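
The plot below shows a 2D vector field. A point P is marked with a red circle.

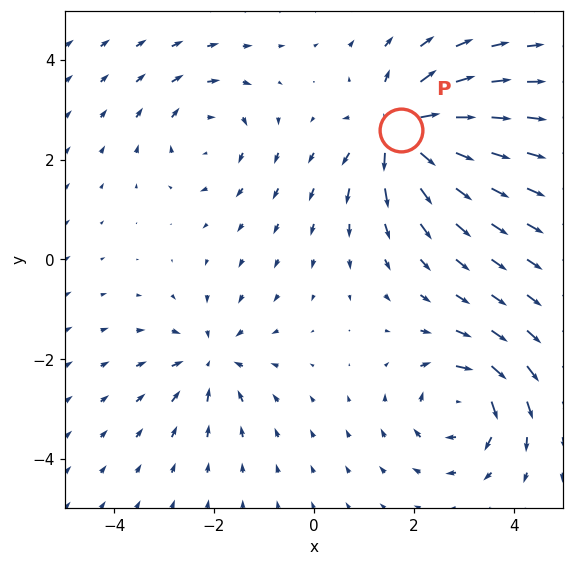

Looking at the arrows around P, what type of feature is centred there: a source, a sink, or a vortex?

source

At P (1.7, 2.6) the arrows spread outward. Divergence about +6, curl ≈0 — positive divergence with near-zero curl is a source.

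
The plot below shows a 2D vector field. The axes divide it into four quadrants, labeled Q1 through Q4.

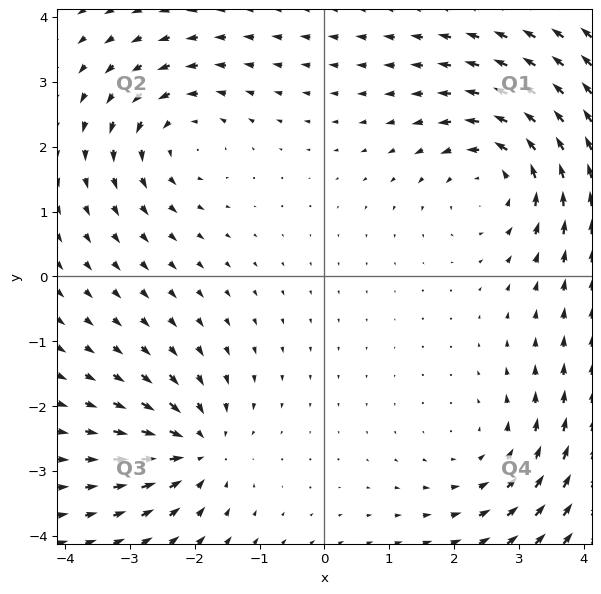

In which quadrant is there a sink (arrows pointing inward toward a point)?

Q3

The sink sits at approximately (-2.0, -2.6), which lies in quadrant Q3. The divergence there is about -5, negative as expected for a sink.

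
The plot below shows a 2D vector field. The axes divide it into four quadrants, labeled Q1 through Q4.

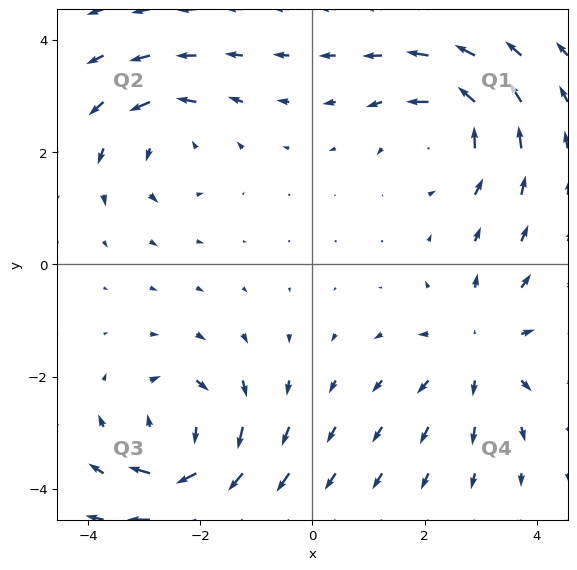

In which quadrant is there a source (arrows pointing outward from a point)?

Q4

The source sits at approximately (3.0, -1.5), which lies in quadrant Q4. The divergence there is about +4, positive as expected for a source.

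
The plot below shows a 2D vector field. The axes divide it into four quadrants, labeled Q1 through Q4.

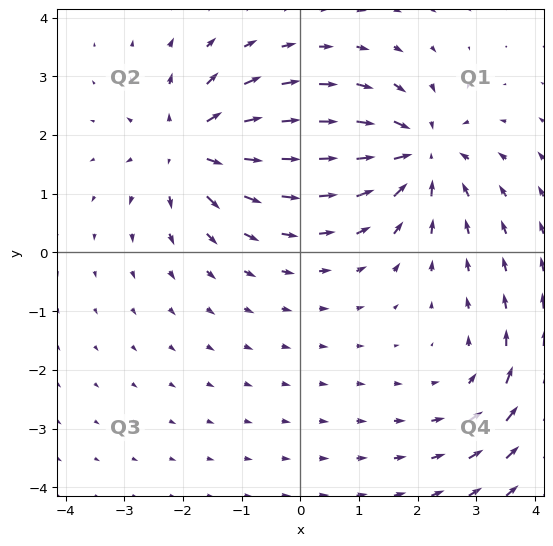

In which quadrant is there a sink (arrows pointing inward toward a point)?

Q1

The sink sits at approximately (2.0, 1.7), which lies in quadrant Q1. The divergence there is about -6, negative as expected for a sink.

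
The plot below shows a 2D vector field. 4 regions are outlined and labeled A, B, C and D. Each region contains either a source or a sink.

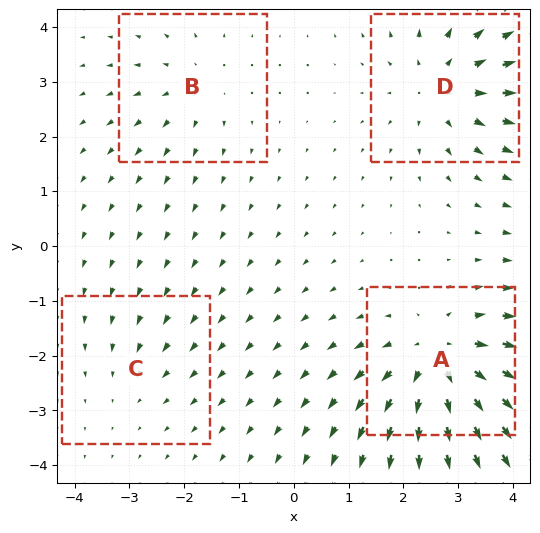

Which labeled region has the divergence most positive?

A

Divergence at each region's feature centre — A: about +7, B: about +3, C: about -2, D: about +5. Region A is most positive.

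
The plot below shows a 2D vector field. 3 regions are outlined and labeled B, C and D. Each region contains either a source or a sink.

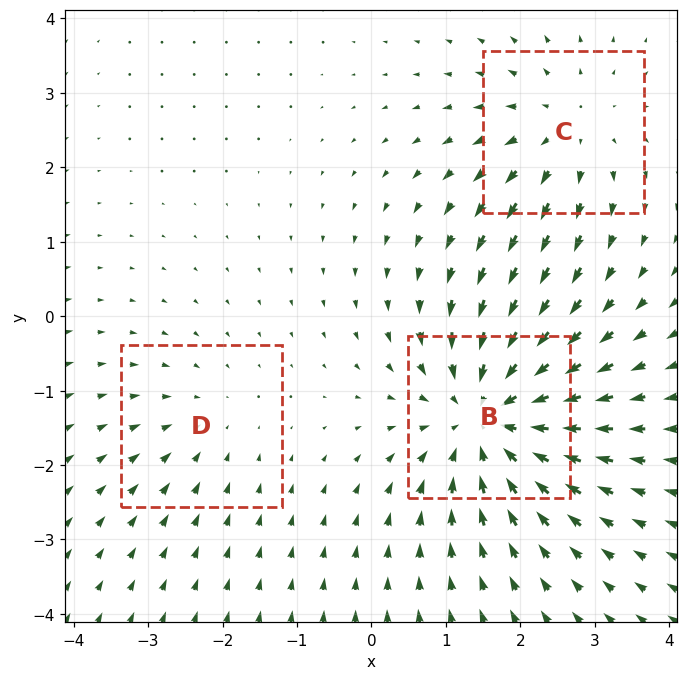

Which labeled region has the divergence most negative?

B

Divergence at each region's feature centre — B: about -5, C: about +3, D: about -2. Region B is most negative.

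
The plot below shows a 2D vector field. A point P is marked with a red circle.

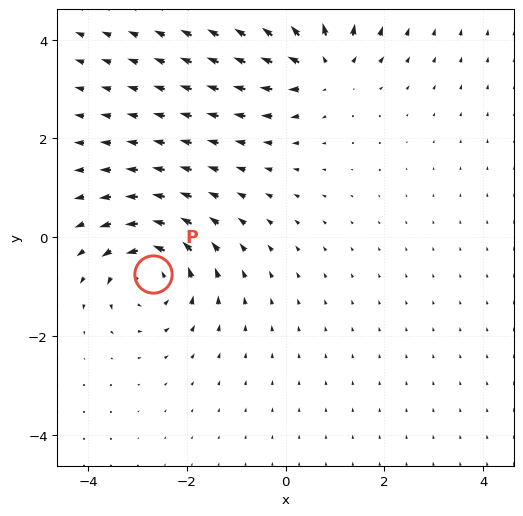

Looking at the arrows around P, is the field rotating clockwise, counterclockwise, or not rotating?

Near P at (-2.7, -0.8) the arrows circulate counterclockwise. The curl (z-component) there is about +5; positive curl means counterclockwise rotation.

counterclockwise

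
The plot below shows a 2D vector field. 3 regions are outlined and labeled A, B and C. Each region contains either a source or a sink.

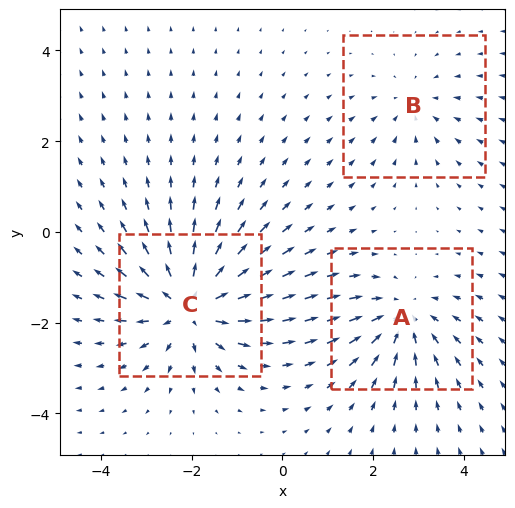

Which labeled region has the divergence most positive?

C

Divergence at each region's feature centre — A: about -3, B: about -2, C: about +5. Region C is most positive.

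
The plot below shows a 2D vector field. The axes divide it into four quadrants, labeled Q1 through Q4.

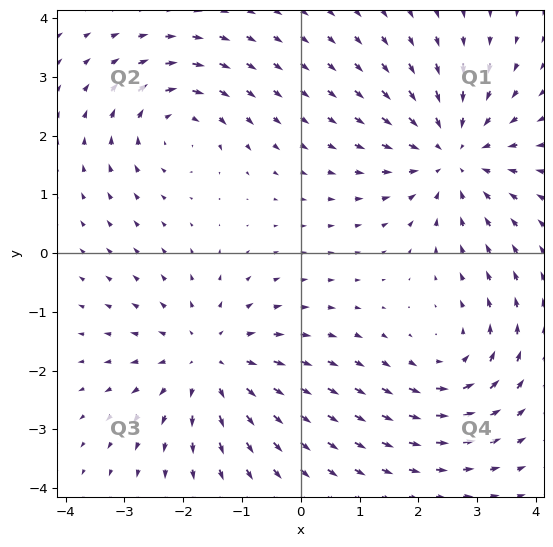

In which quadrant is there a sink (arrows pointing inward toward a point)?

The sink sits at approximately (2.6, 1.7), which lies in quadrant Q1. The divergence there is about -4, negative as expected for a sink.

Q1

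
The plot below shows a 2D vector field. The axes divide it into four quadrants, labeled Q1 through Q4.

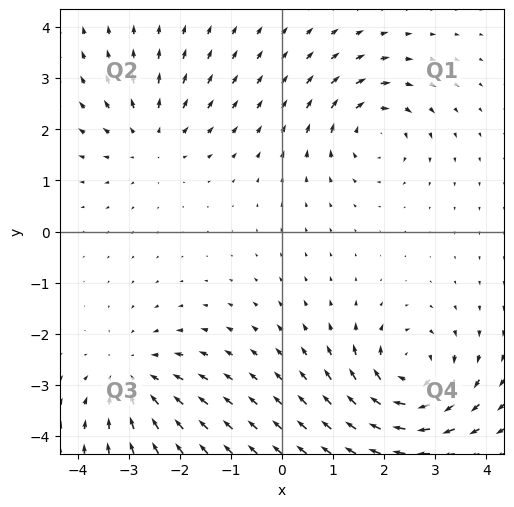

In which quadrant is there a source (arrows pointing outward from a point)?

Q2

The source sits at approximately (-2.6, 1.8), which lies in quadrant Q2. The divergence there is about +3, positive as expected for a source.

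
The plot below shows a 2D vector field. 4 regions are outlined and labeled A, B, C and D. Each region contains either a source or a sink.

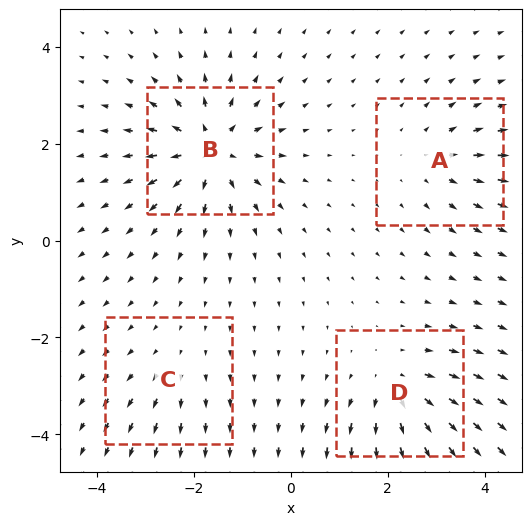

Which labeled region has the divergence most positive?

B

Divergence at each region's feature centre — A: about +4, B: about +7, C: about +2, D: about +5. Region B is most positive.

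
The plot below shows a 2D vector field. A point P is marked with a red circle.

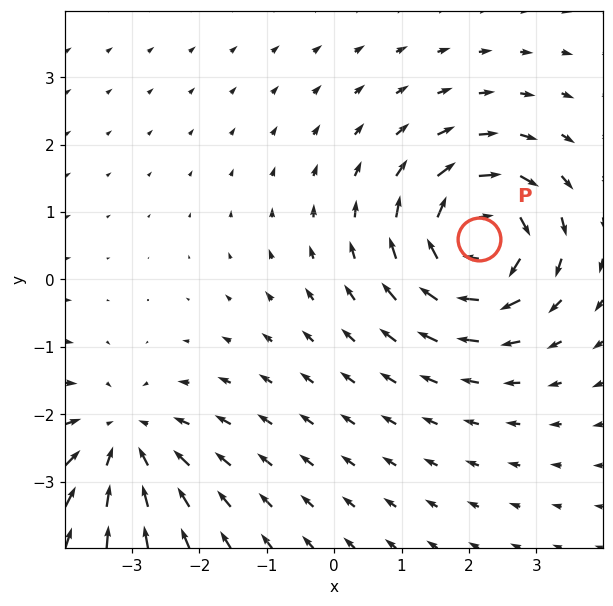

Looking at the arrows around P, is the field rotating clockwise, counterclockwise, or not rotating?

Near P at (2.2, 0.6) the arrows circulate clockwise. The curl (z-component) there is about -6; negative curl means clockwise rotation.

clockwise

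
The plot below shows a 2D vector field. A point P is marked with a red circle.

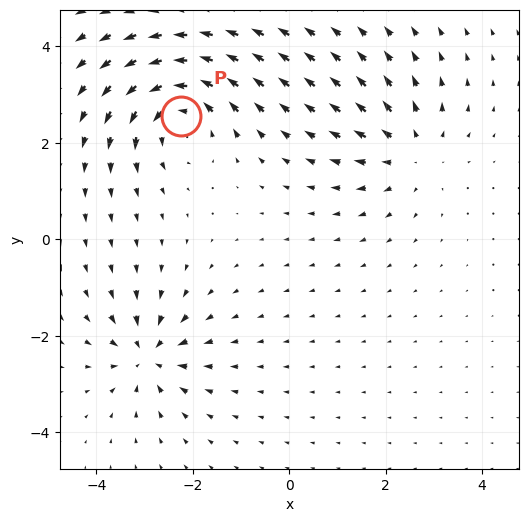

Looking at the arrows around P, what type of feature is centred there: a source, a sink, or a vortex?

vortex

At P (-2.3, 2.6) the arrows circulate counterclockwise. Divergence ≈0, curl about +5 — near-zero divergence with nonzero curl is a vortex.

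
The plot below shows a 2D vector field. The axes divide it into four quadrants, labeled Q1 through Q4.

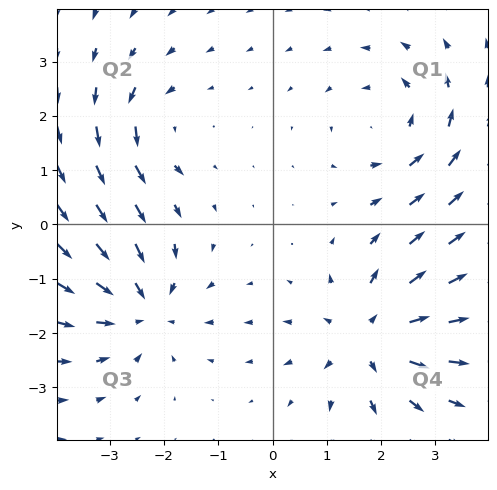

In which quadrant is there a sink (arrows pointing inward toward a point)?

The sink sits at approximately (-2.4, -1.5), which lies in quadrant Q3. The divergence there is about -5, negative as expected for a sink.

Q3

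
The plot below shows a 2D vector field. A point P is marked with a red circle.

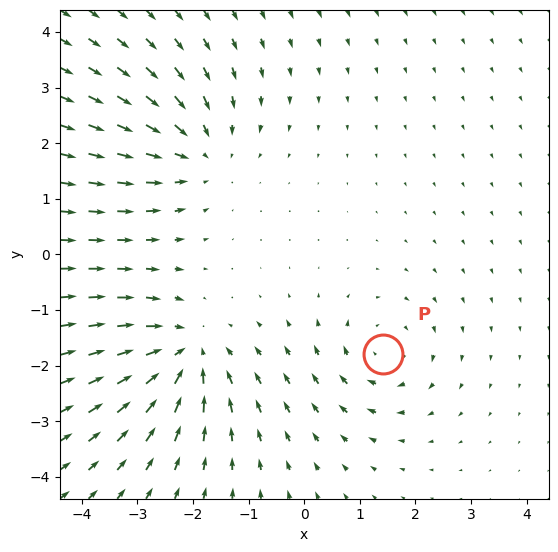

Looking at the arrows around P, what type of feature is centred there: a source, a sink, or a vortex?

At P (1.4, -1.8) the arrows circulate clockwise. Divergence ≈0, curl about -4 — near-zero divergence with nonzero curl is a vortex.

vortex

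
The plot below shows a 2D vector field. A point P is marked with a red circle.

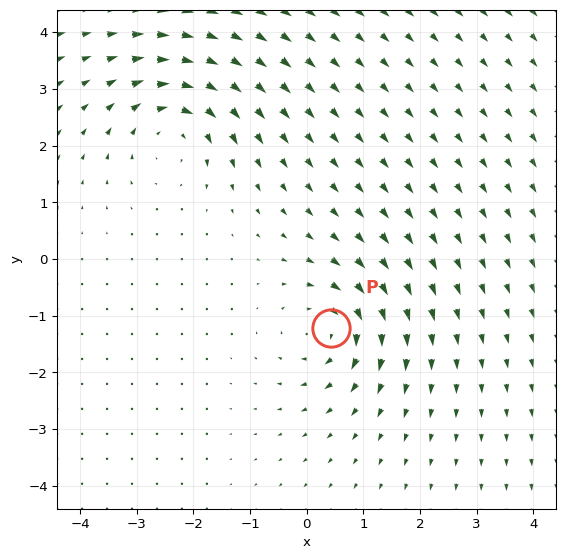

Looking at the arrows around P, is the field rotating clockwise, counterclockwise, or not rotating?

clockwise

Near P at (0.4, -1.2) the arrows circulate clockwise. The curl (z-component) there is about -4; negative curl means clockwise rotation.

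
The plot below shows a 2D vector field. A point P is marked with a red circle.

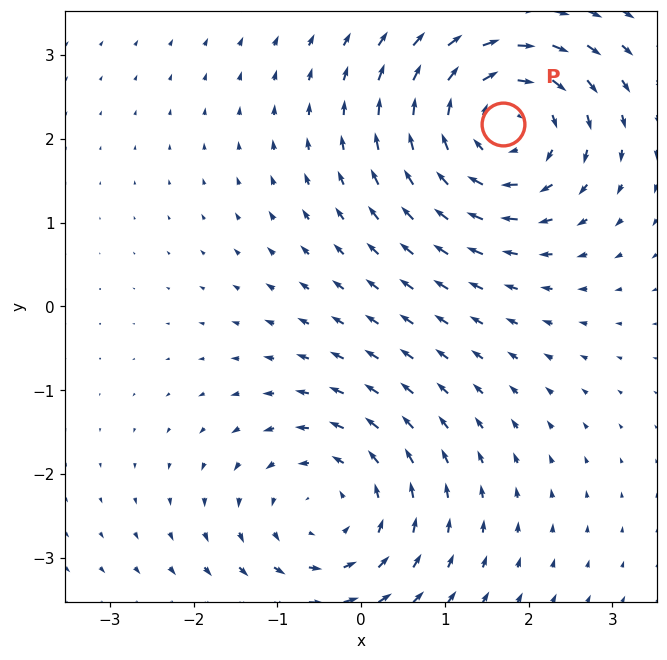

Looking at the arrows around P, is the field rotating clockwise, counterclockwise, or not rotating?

Near P at (1.7, 2.2) the arrows circulate clockwise. The curl (z-component) there is about -5; negative curl means clockwise rotation.

clockwise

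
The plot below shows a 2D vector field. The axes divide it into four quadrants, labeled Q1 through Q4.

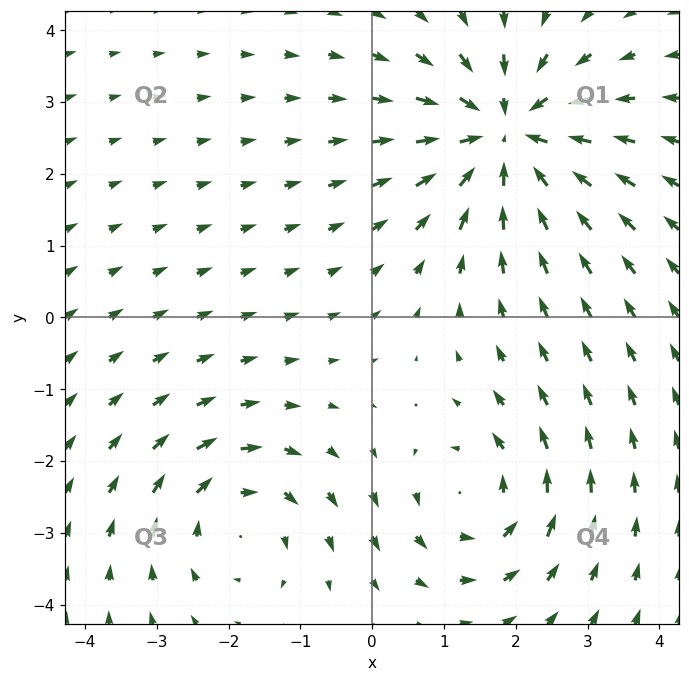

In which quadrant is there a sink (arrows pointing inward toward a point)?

The sink sits at approximately (1.9, 2.5), which lies in quadrant Q1. The divergence there is about -4, negative as expected for a sink.

Q1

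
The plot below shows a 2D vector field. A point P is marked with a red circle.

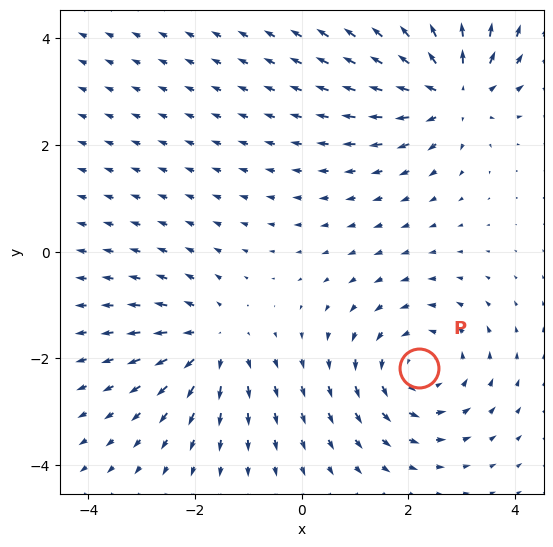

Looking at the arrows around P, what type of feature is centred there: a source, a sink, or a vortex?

At P (2.2, -2.2) the arrows circulate counterclockwise. Divergence ≈0, curl about +4 — near-zero divergence with nonzero curl is a vortex.

vortex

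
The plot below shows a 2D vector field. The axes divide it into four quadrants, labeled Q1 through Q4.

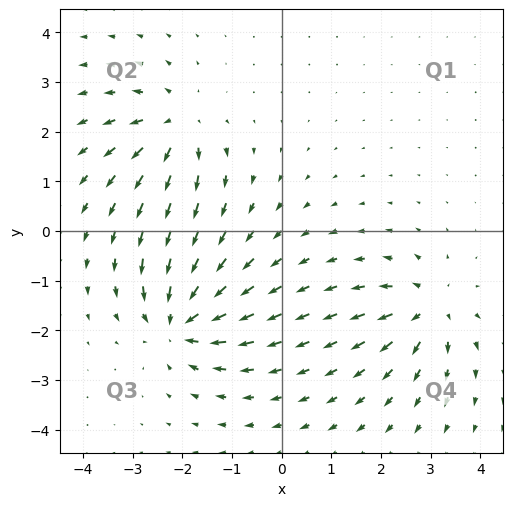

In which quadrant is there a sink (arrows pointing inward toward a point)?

The sink sits at approximately (-2.0, -1.8), which lies in quadrant Q3. The divergence there is about -7, negative as expected for a sink.

Q3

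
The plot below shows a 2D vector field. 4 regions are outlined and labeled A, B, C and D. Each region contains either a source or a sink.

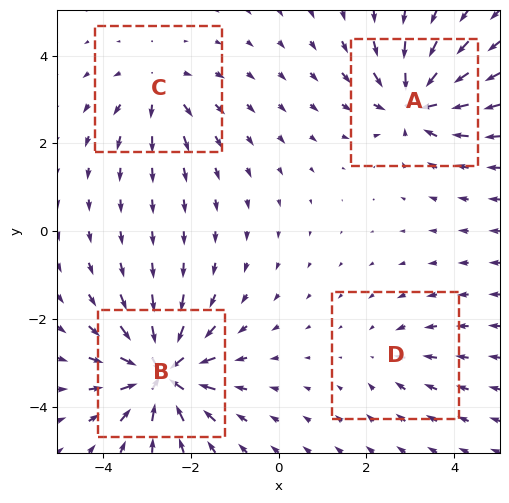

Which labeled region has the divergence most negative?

Divergence at each region's feature centre — A: about -7, B: about -8, C: about +4, D: about -3. Region B is most negative.

B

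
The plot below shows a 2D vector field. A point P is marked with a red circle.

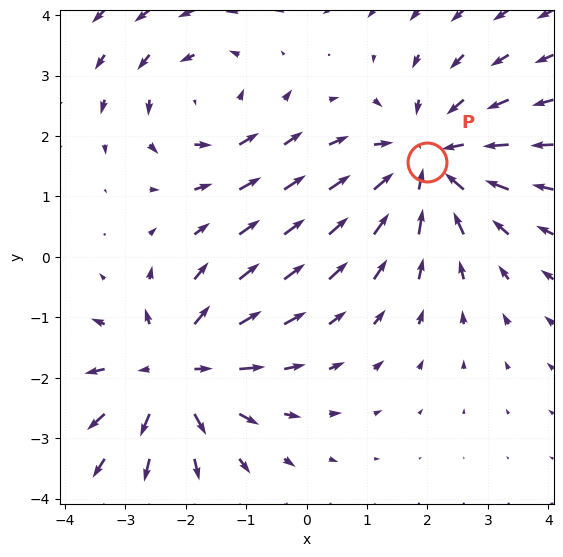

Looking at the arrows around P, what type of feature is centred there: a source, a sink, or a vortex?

sink

At P (2.0, 1.6) the arrows converge inward. Divergence about -3, curl ≈0 — negative divergence with near-zero curl is a sink.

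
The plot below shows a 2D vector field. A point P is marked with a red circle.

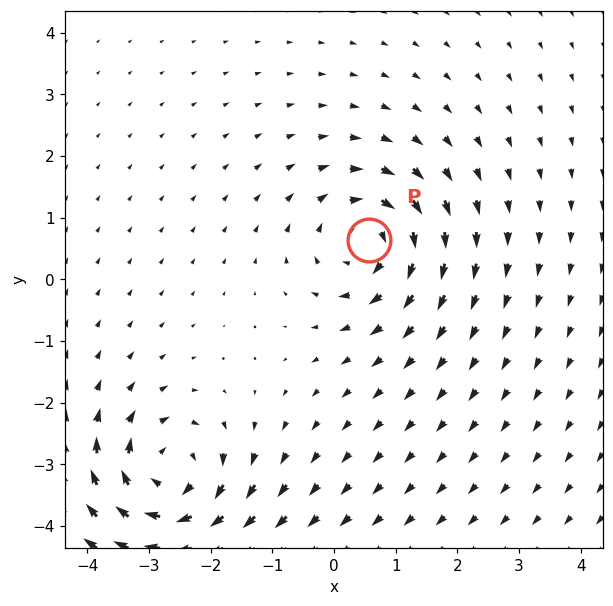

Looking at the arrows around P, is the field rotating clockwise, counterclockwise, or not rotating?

Near P at (0.6, 0.6) the arrows circulate clockwise. The curl (z-component) there is about -5; negative curl means clockwise rotation.

clockwise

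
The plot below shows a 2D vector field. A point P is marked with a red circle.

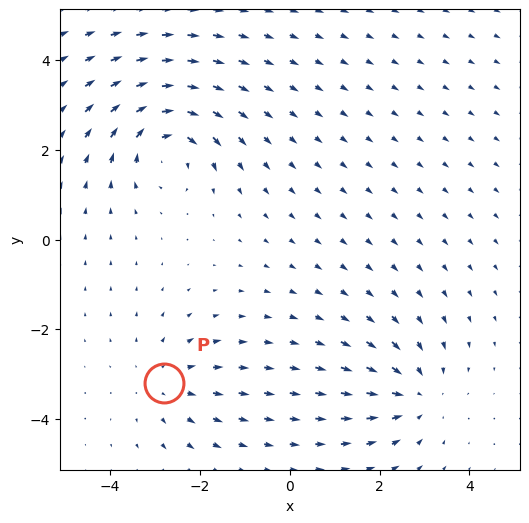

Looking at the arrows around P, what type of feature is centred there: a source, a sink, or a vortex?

At P (-2.8, -3.2) the arrows spread outward. Divergence about +2, curl ≈0 — positive divergence with near-zero curl is a source.

source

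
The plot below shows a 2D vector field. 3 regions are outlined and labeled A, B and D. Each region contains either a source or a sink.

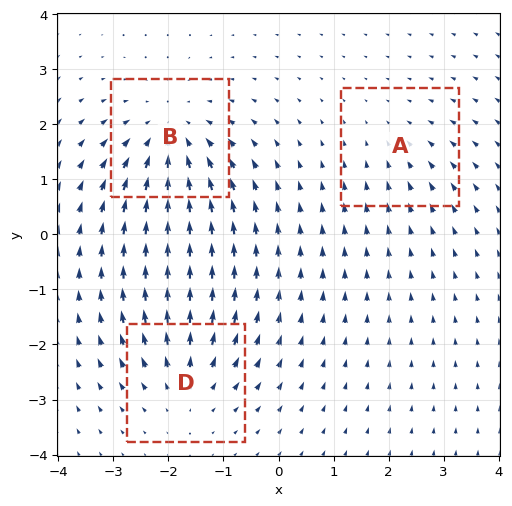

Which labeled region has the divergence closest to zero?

Divergence at each region's feature centre — A: about -2, B: about -4, D: about +3. Region A is closest to zero.

A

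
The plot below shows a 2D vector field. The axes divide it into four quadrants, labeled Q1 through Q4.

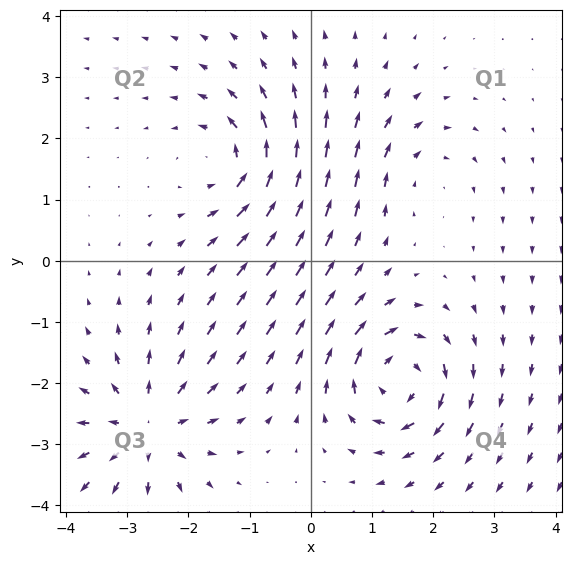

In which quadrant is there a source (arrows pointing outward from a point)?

The source sits at approximately (-2.7, -2.7), which lies in quadrant Q3. The divergence there is about +5, positive as expected for a source.

Q3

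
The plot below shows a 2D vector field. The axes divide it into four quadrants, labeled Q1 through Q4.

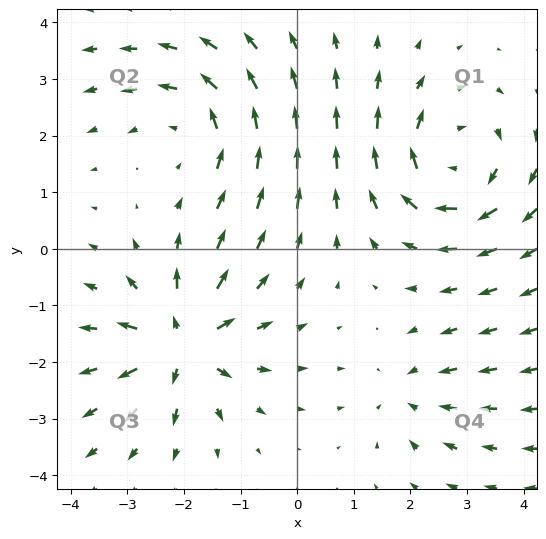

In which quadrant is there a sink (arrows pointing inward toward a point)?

Q4

The sink sits at approximately (2.0, -2.6), which lies in quadrant Q4. The divergence there is about -3, negative as expected for a sink.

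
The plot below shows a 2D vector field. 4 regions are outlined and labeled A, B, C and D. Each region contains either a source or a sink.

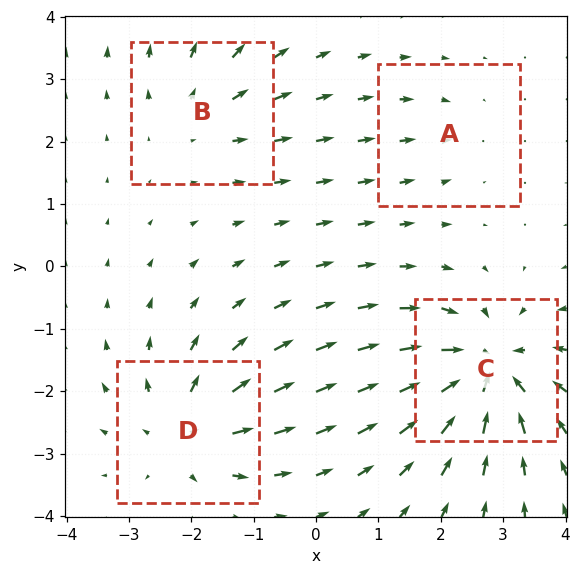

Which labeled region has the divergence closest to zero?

Divergence at each region's feature centre — A: about -2, B: about +4, C: about -8, D: about +6. Region A is closest to zero.

A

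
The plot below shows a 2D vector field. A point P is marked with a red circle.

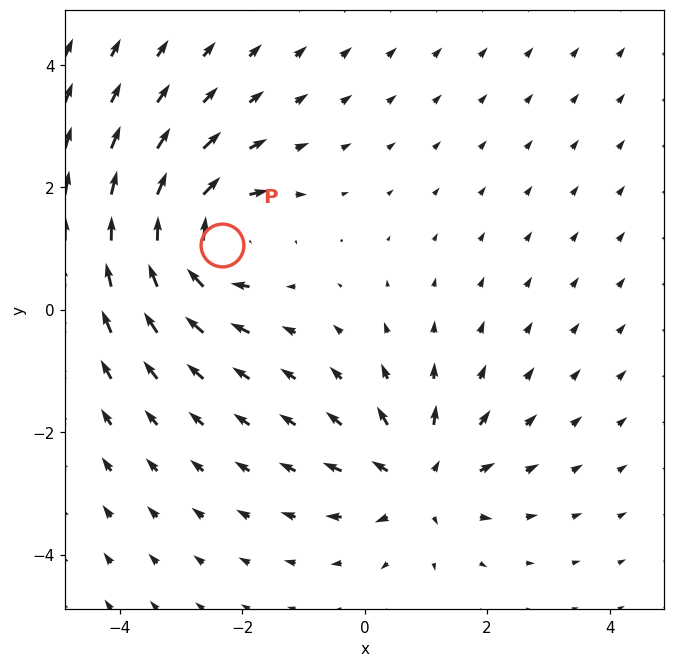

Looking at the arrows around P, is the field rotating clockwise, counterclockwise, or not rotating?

Near P at (-2.3, 1.1) the arrows circulate clockwise. The curl (z-component) there is about -5; negative curl means clockwise rotation.

clockwise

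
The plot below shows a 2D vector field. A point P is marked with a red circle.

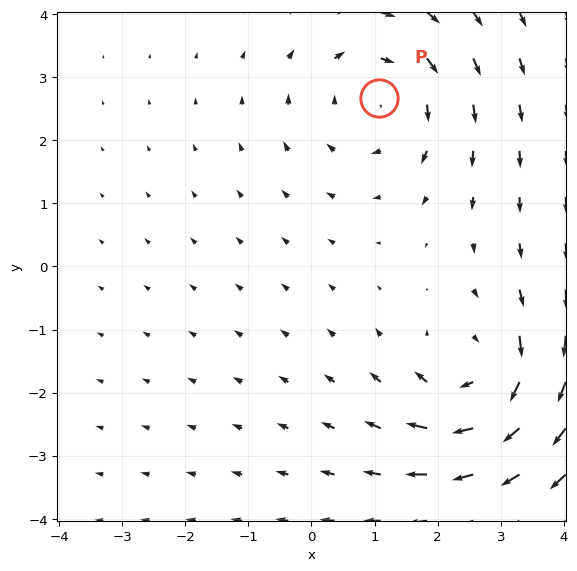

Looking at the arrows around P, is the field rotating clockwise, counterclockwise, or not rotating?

Near P at (1.1, 2.7) the arrows circulate clockwise. The curl (z-component) there is about -4; negative curl means clockwise rotation.

clockwise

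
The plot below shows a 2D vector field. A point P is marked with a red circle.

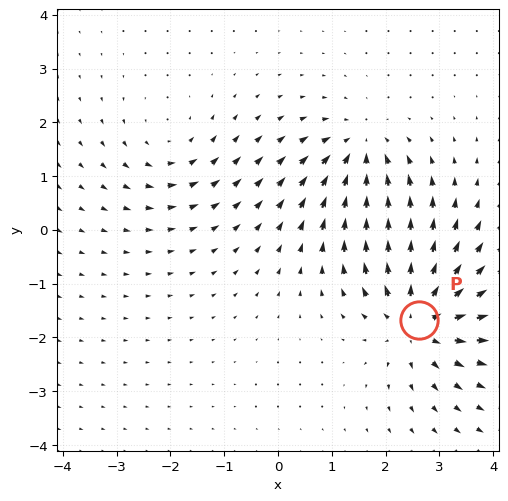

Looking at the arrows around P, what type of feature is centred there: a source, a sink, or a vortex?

source

At P (2.6, -1.7) the arrows spread outward. Divergence about +6, curl ≈0 — positive divergence with near-zero curl is a source.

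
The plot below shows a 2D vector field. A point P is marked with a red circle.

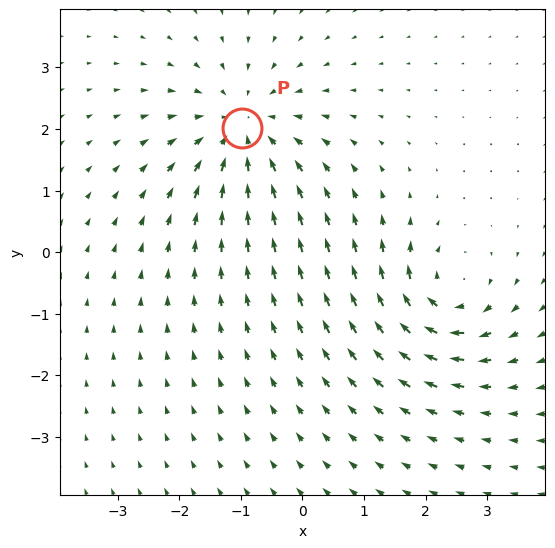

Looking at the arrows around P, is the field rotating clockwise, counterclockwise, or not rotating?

not rotating

Near P at (-1.0, 2.0) the arrows show no circulation. The curl there is ≈0.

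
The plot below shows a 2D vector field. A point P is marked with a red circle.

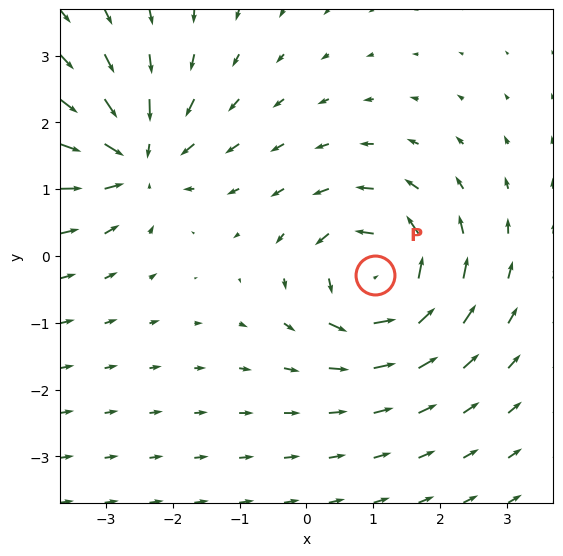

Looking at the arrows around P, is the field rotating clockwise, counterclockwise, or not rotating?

counterclockwise

Near P at (1.0, -0.3) the arrows circulate counterclockwise. The curl (z-component) there is about +6; positive curl means counterclockwise rotation.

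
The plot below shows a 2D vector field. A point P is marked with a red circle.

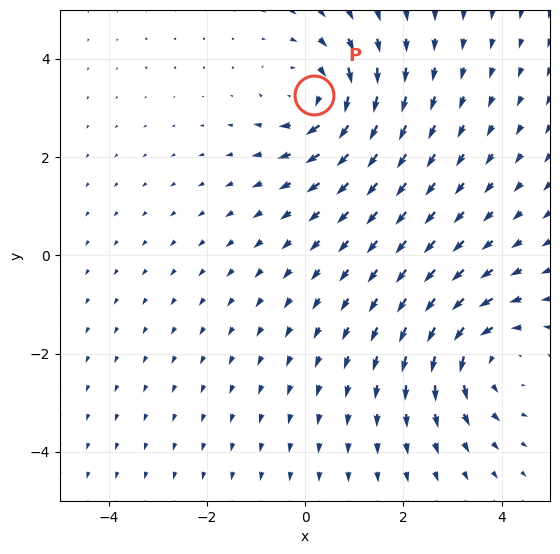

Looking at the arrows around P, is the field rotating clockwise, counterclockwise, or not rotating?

Near P at (0.2, 3.3) the arrows circulate clockwise. The curl (z-component) there is about -3; negative curl means clockwise rotation.

clockwise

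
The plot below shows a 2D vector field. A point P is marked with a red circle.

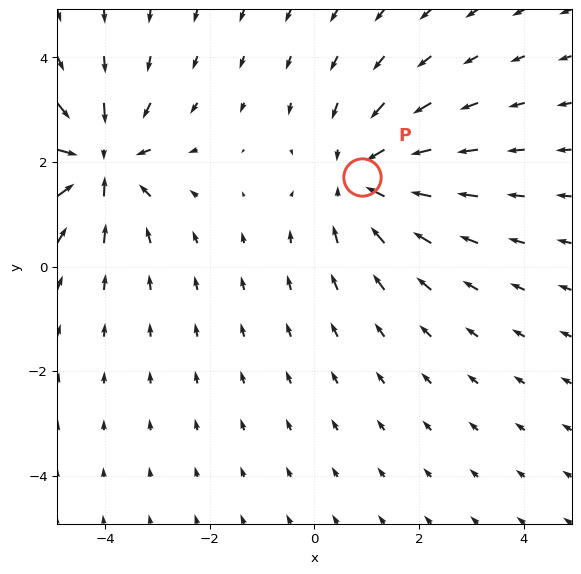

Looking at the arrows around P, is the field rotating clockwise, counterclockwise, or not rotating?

Near P at (0.9, 1.7) the arrows show no circulation. The curl there is ≈0.

not rotating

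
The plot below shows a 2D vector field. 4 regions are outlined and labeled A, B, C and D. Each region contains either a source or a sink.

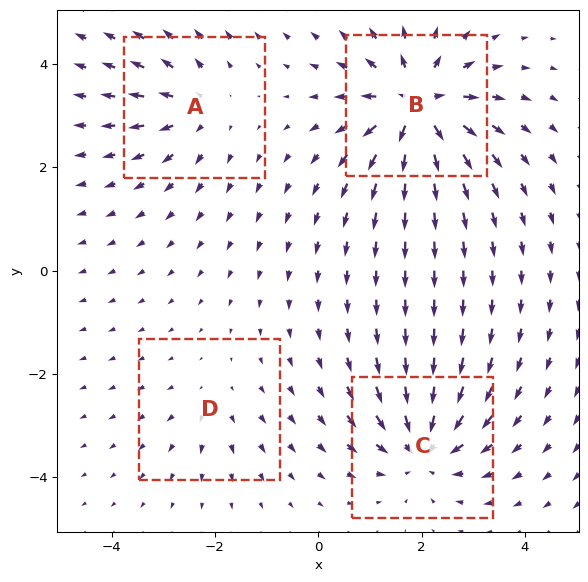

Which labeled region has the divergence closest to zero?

D

Divergence at each region's feature centre — A: about +4, B: about +9, C: about -7, D: about +2. Region D is closest to zero.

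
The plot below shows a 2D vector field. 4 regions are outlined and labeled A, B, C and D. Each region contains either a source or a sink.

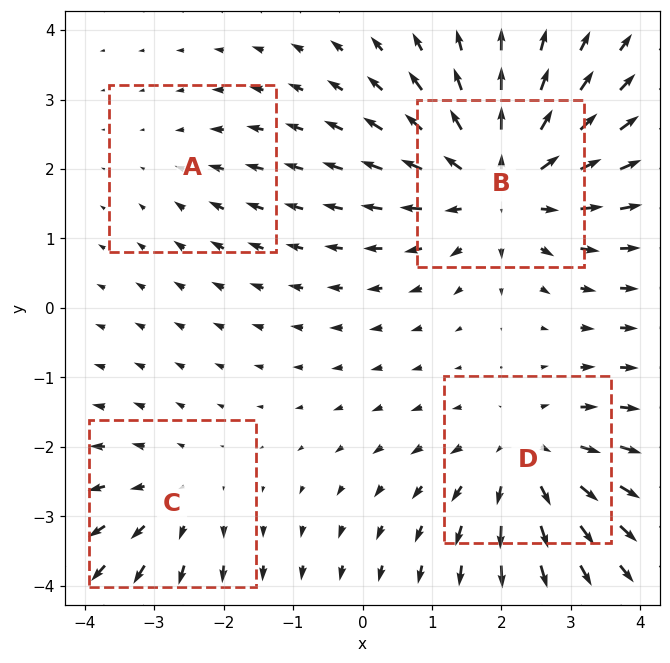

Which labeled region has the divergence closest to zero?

A

Divergence at each region's feature centre — A: about -2, B: about +6, C: about +3, D: about +4. Region A is closest to zero.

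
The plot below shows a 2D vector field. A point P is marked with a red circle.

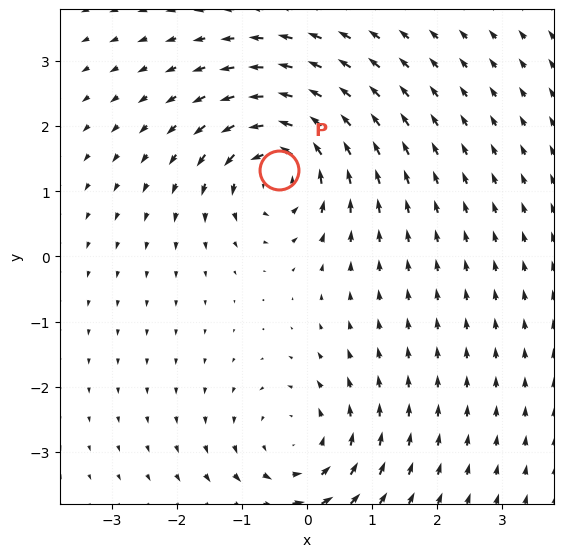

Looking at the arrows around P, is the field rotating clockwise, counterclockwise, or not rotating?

counterclockwise

Near P at (-0.4, 1.3) the arrows circulate counterclockwise. The curl (z-component) there is about +6; positive curl means counterclockwise rotation.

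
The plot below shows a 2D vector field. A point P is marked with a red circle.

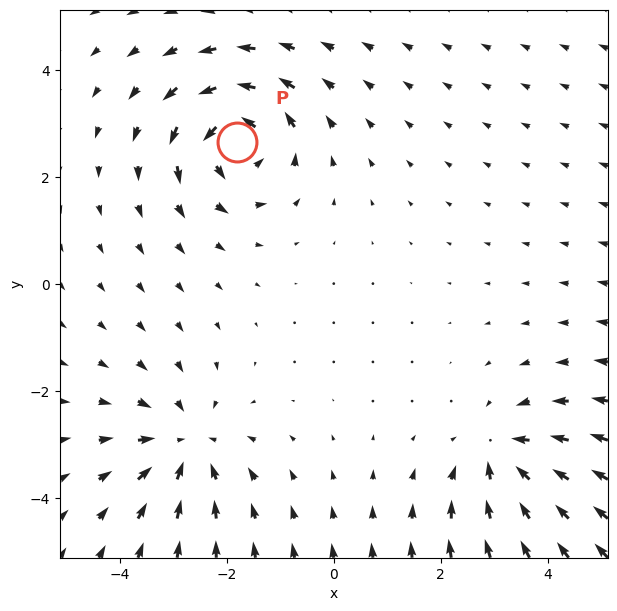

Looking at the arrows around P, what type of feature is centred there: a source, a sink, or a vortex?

vortex

At P (-1.8, 2.6) the arrows circulate counterclockwise. Divergence ≈0, curl about +6 — near-zero divergence with nonzero curl is a vortex.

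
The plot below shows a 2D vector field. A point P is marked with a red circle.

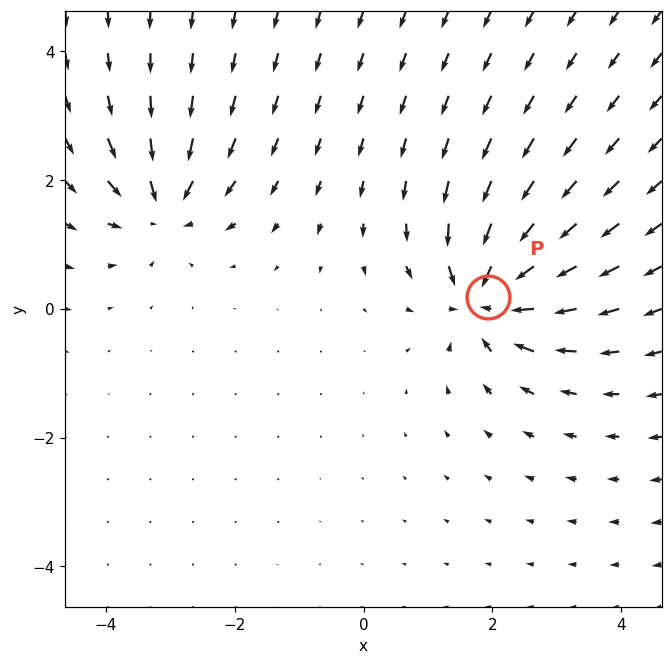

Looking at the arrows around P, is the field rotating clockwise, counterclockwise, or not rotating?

Near P at (1.9, 0.2) the arrows show no circulation. The curl there is ≈0.

not rotating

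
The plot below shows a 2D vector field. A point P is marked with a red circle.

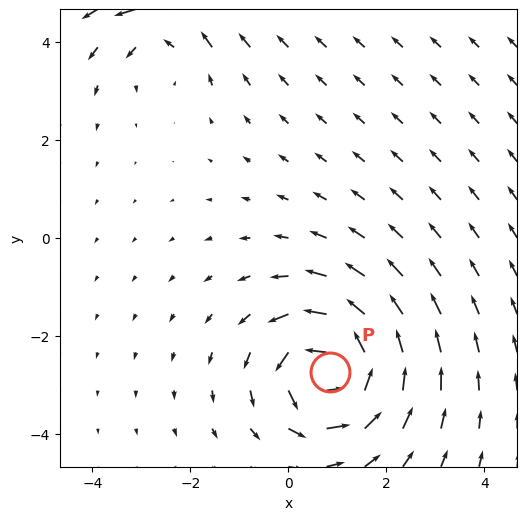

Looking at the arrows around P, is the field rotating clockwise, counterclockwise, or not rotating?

Near P at (0.8, -2.7) the arrows circulate counterclockwise. The curl (z-component) there is about +6; positive curl means counterclockwise rotation.

counterclockwise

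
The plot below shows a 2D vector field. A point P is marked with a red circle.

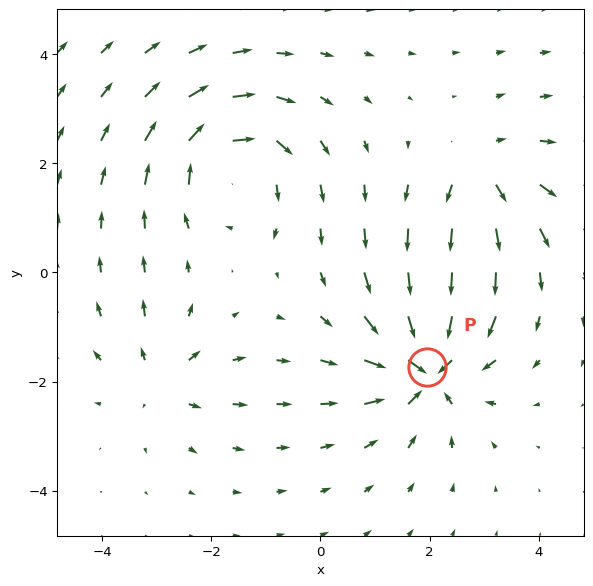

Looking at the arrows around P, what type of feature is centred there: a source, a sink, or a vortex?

sink

At P (2.0, -1.7) the arrows converge inward. Divergence about -7, curl ≈0 — negative divergence with near-zero curl is a sink.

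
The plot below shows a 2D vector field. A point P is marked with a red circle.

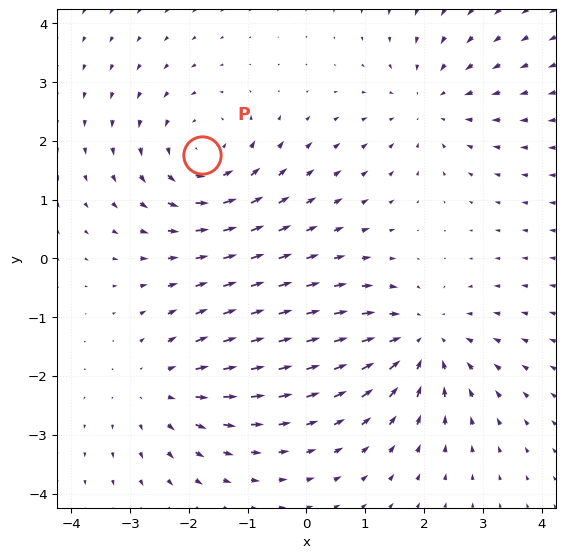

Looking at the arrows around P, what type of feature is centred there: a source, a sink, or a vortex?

At P (-1.8, 1.8) the arrows circulate counterclockwise. Divergence ≈0, curl about +3 — near-zero divergence with nonzero curl is a vortex.

vortex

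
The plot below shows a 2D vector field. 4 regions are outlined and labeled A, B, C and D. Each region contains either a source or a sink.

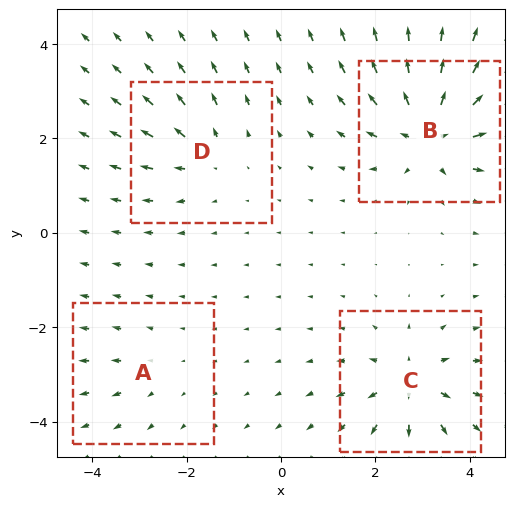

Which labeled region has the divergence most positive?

Divergence at each region's feature centre — A: about +2, B: about +8, C: about +6, D: about +4. Region B is most positive.

B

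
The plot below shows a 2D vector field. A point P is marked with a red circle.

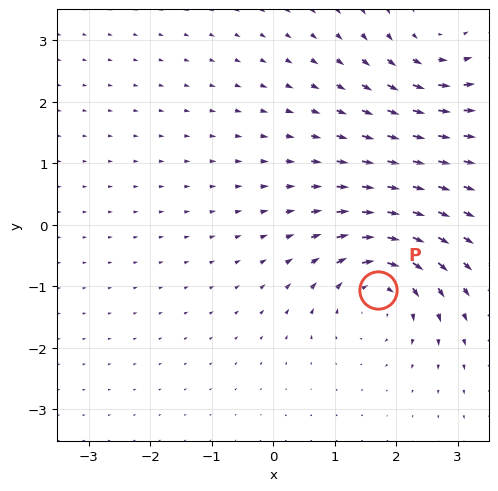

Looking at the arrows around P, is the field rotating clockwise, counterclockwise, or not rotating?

Near P at (1.7, -1.1) the arrows circulate clockwise. The curl (z-component) there is about -5; negative curl means clockwise rotation.

clockwise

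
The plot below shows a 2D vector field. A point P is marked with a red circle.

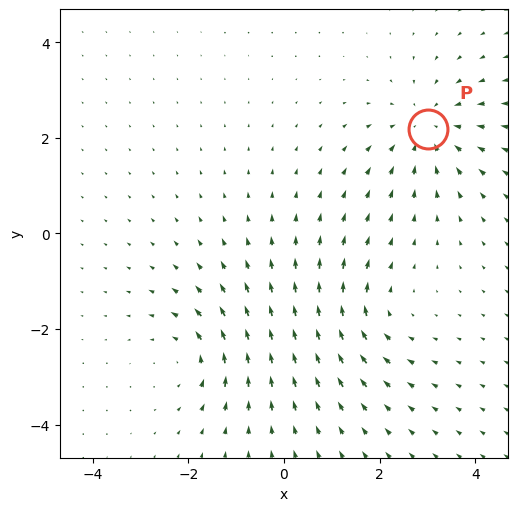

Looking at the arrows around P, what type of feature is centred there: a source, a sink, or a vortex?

sink

At P (3.0, 2.2) the arrows converge inward. Divergence about -3, curl ≈0 — negative divergence with near-zero curl is a sink.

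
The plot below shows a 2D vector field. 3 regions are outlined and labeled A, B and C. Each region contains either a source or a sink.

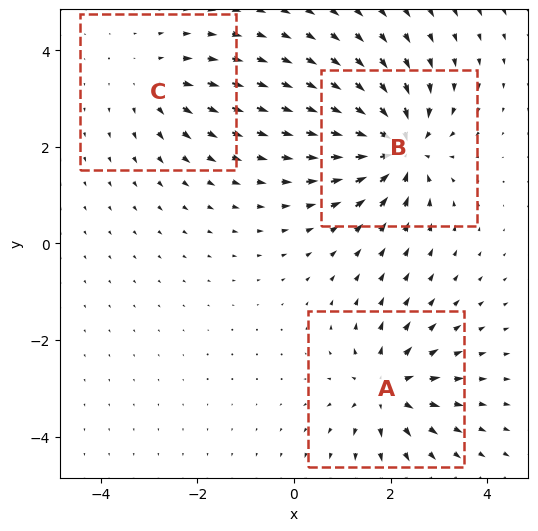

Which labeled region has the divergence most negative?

Divergence at each region's feature centre — A: about +4, B: about -6, C: about +3. Region B is most negative.

B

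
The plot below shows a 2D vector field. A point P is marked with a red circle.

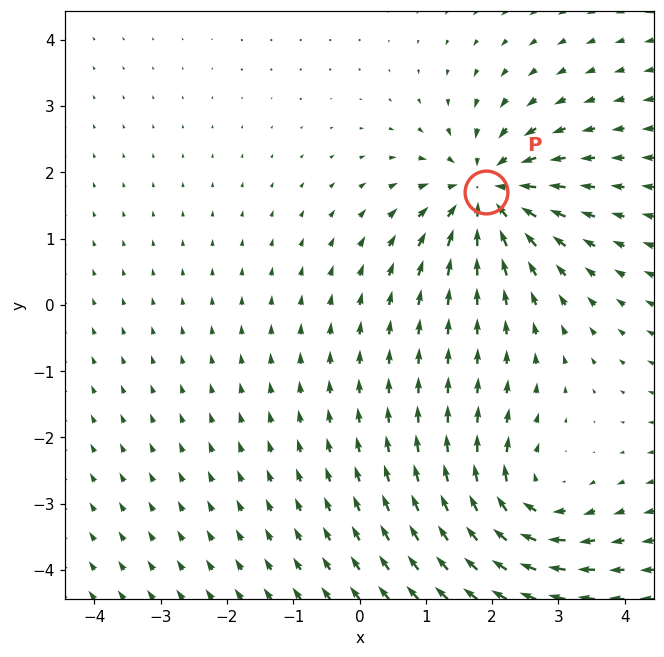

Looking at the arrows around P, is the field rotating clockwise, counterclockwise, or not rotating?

Near P at (1.9, 1.7) the arrows show no circulation. The curl there is ≈0.

not rotating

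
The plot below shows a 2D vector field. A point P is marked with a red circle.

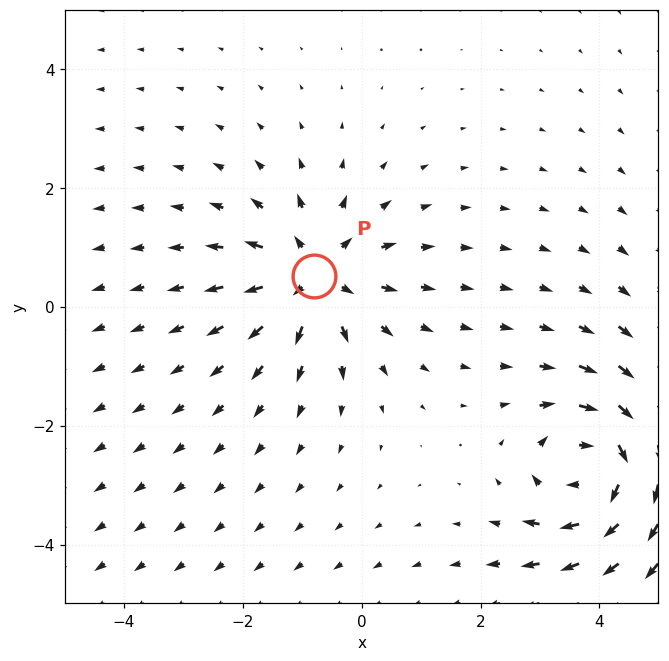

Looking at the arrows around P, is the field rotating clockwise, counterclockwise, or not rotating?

Near P at (-0.8, 0.5) the arrows show no circulation. The curl there is ≈0.

not rotating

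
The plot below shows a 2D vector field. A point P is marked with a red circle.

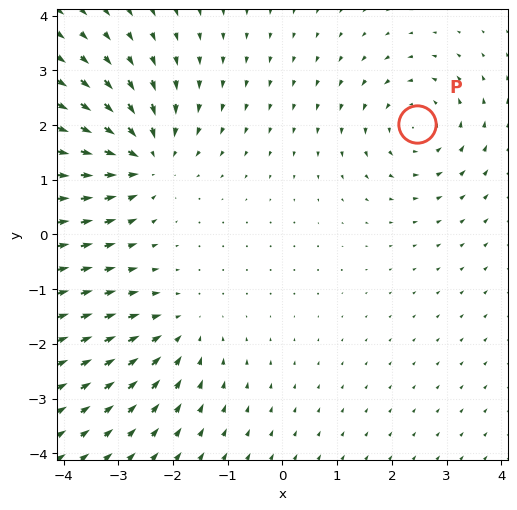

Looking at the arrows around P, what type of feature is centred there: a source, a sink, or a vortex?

At P (2.5, 2.0) the arrows circulate counterclockwise. Divergence ≈0, curl about +3 — near-zero divergence with nonzero curl is a vortex.

vortex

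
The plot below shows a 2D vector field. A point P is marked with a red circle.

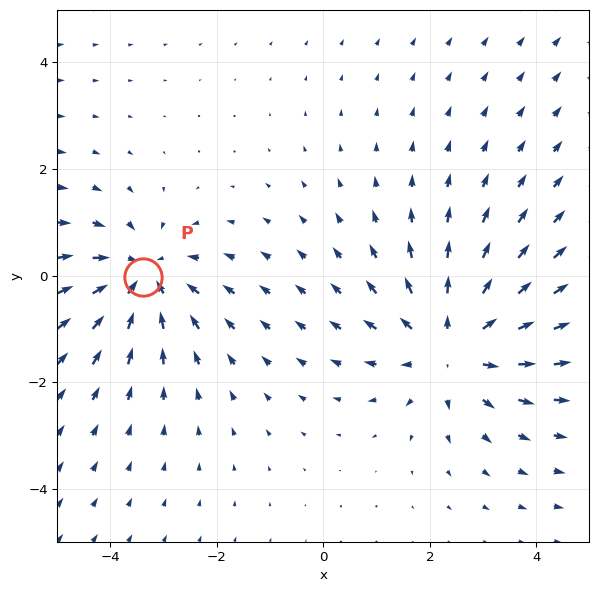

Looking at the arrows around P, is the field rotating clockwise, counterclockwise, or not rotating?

Near P at (-3.4, -0.0) the arrows show no circulation. The curl there is ≈0.

not rotating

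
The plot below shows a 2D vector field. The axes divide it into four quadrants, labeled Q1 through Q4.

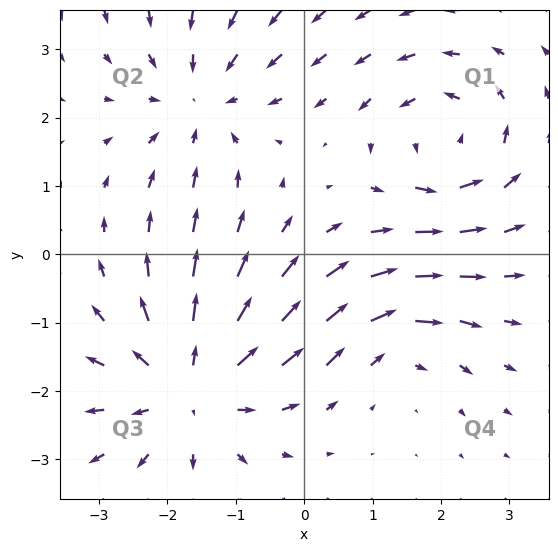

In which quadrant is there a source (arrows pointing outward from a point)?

Q3

The source sits at approximately (-1.7, -1.9), which lies in quadrant Q3. The divergence there is about +4, positive as expected for a source.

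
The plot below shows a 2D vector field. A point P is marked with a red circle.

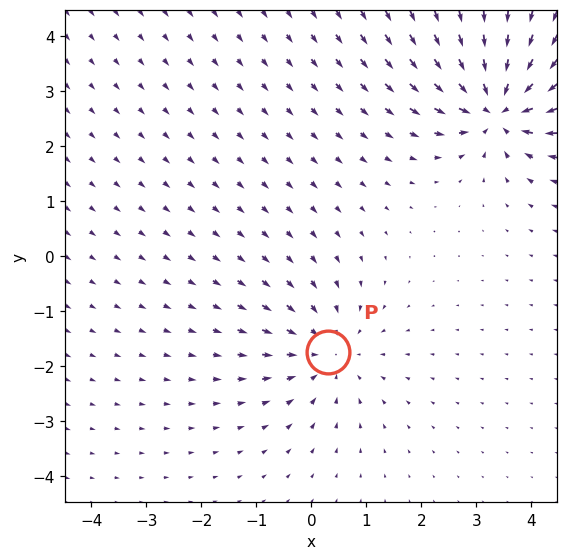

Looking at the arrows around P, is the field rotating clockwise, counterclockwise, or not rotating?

not rotating

Near P at (0.3, -1.8) the arrows show no circulation. The curl there is ≈0.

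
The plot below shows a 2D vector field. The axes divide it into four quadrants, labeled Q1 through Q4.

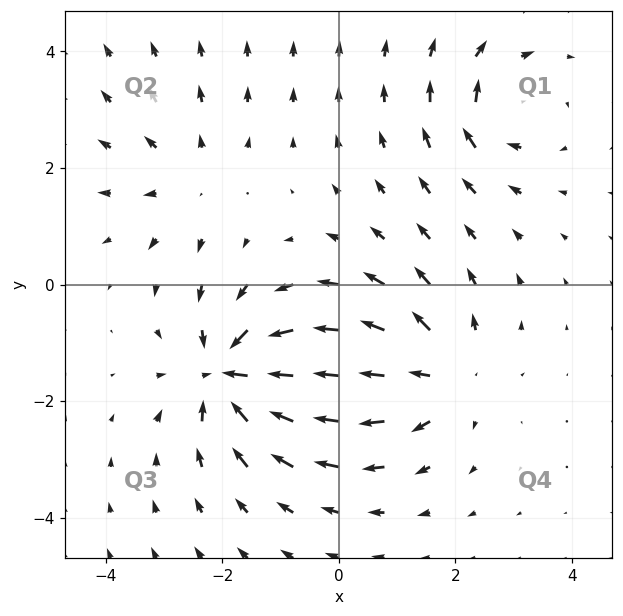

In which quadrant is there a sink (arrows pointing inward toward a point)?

Q3

The sink sits at approximately (-1.8, -1.5), which lies in quadrant Q3. The divergence there is about -6, negative as expected for a sink.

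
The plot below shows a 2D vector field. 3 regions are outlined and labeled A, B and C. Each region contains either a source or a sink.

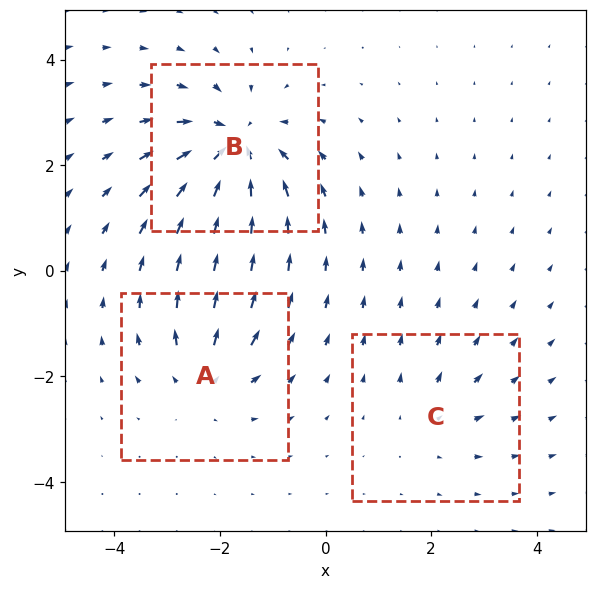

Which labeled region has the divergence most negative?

B

Divergence at each region's feature centre — A: about +3, B: about -5, C: about +2. Region B is most negative.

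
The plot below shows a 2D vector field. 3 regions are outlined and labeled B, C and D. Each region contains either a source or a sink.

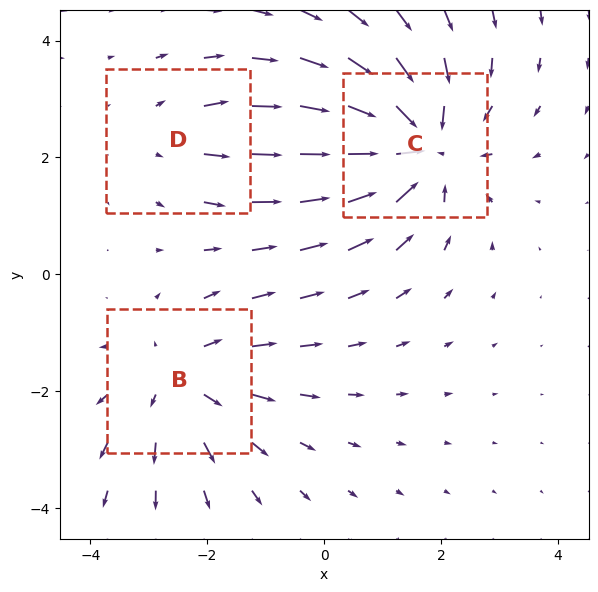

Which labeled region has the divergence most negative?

C

Divergence at each region's feature centre — B: about +3, C: about -4, D: about +2. Region C is most negative.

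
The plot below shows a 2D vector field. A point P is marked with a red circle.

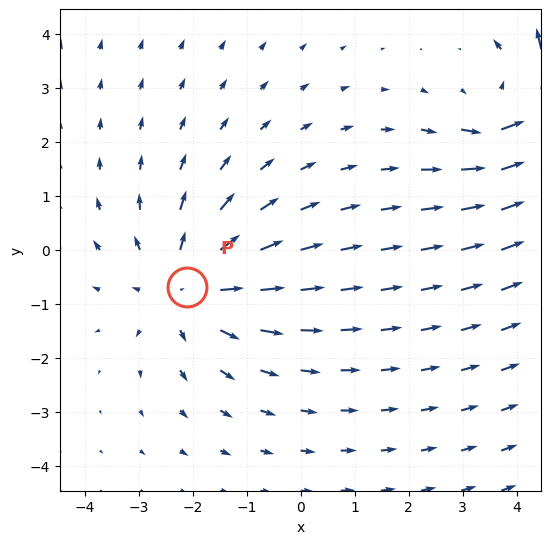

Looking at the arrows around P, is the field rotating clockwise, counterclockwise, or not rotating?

Near P at (-2.1, -0.7) the arrows show no circulation. The curl there is ≈0.

not rotating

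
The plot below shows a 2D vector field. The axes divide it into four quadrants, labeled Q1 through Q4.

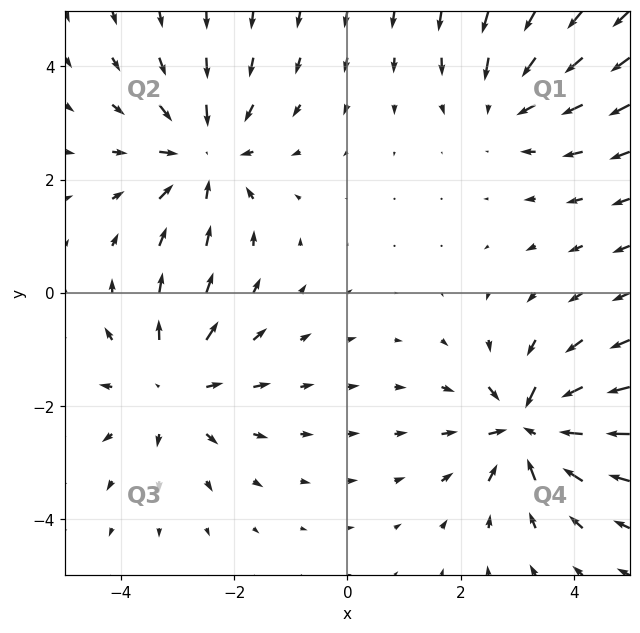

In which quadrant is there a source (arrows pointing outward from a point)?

Q3

The source sits at approximately (-3.1, -1.7), which lies in quadrant Q3. The divergence there is about +4, positive as expected for a source.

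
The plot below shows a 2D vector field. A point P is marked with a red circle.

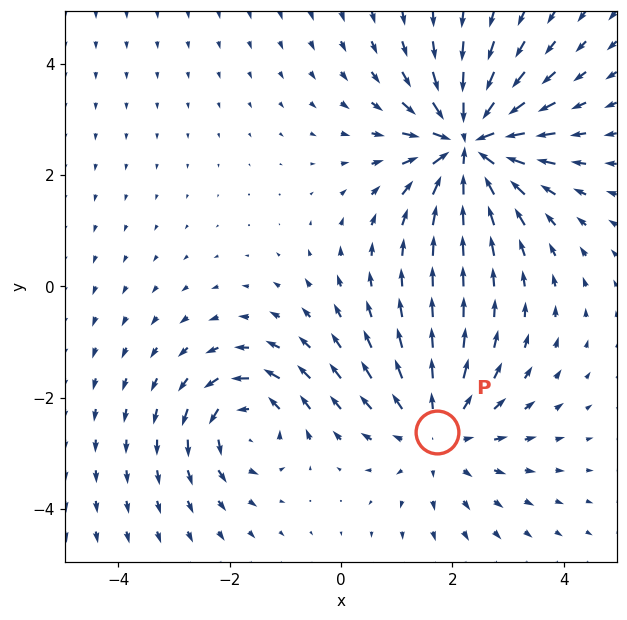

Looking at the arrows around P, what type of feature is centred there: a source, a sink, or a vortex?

source

At P (1.7, -2.6) the arrows spread outward. Divergence about +3, curl ≈0 — positive divergence with near-zero curl is a source.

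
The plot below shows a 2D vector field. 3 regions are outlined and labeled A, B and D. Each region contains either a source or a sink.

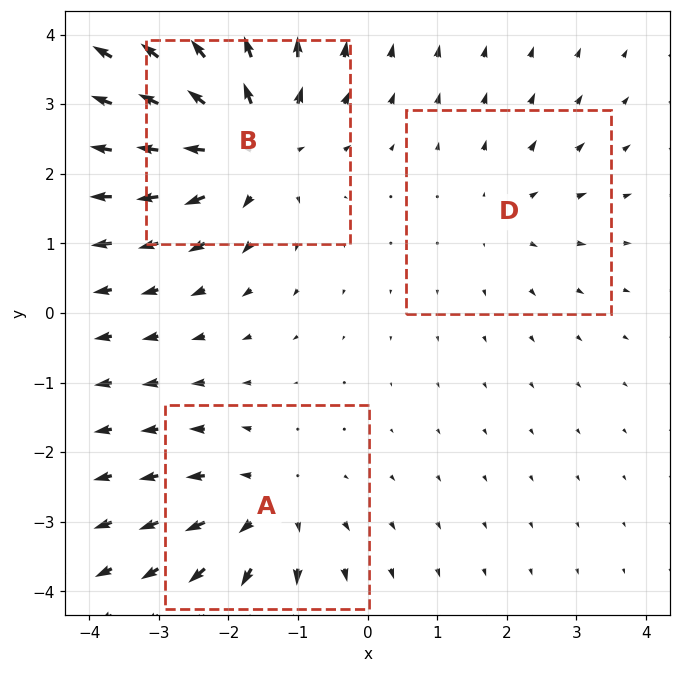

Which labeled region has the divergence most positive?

Divergence at each region's feature centre — A: about +3, B: about +5, D: about +2. Region B is most positive.

B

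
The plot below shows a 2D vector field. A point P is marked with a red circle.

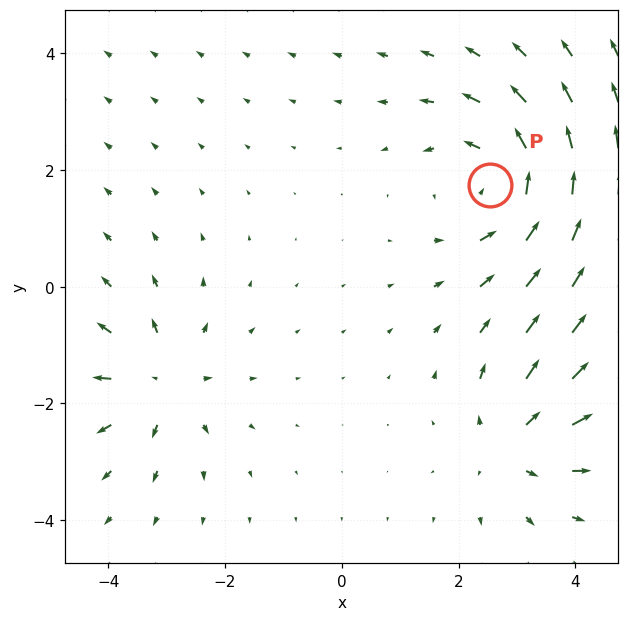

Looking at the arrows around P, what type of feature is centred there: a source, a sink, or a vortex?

vortex

At P (2.5, 1.7) the arrows circulate counterclockwise. Divergence ≈0, curl about +4 — near-zero divergence with nonzero curl is a vortex.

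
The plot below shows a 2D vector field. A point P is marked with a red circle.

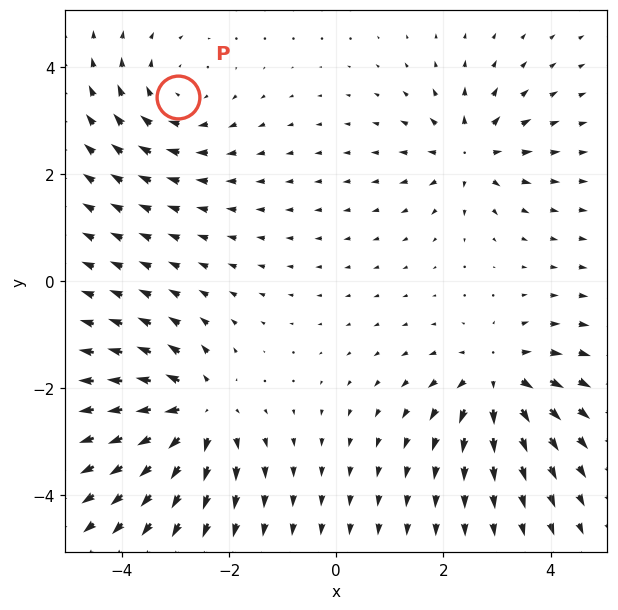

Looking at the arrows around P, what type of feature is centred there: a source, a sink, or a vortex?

At P (-3.0, 3.4) the arrows circulate clockwise. Divergence ≈0, curl about -3 — near-zero divergence with nonzero curl is a vortex.

vortex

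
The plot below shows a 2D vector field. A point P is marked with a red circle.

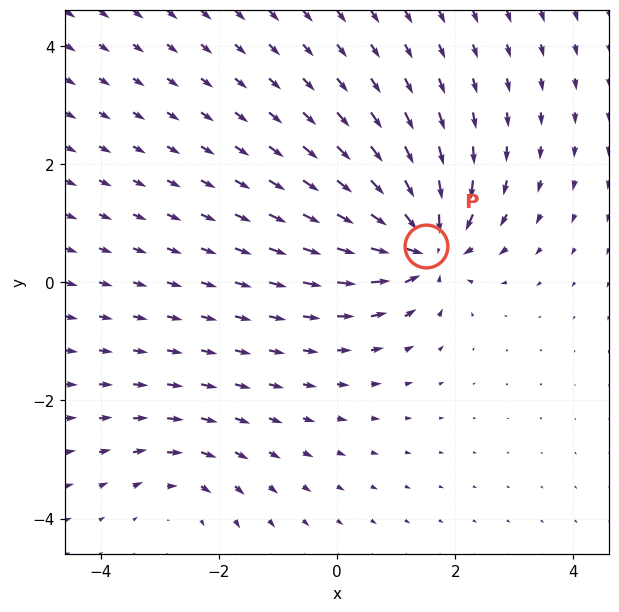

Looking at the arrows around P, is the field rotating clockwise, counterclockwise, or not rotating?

not rotating

Near P at (1.5, 0.6) the arrows show no circulation. The curl there is ≈0.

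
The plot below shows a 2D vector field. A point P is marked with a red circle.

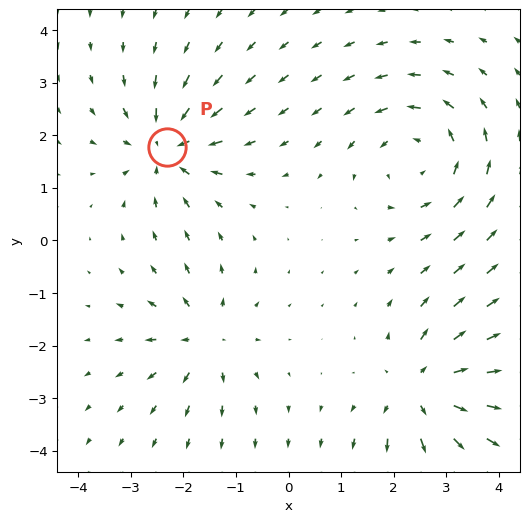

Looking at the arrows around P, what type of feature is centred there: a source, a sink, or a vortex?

sink

At P (-2.3, 1.8) the arrows converge inward. Divergence about -4, curl ≈0 — negative divergence with near-zero curl is a sink.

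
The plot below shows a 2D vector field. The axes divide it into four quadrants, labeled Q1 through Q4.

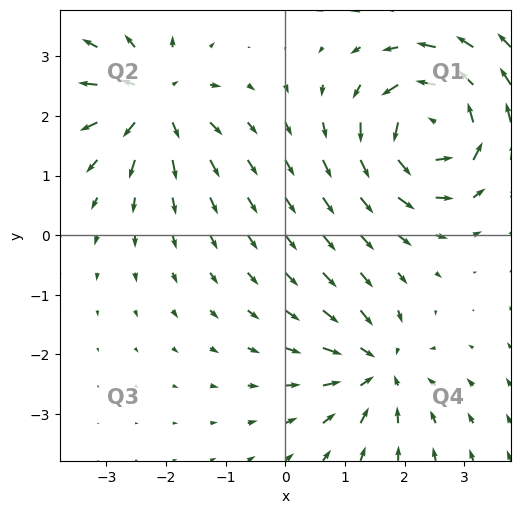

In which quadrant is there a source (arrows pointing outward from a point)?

Q2

The source sits at approximately (-2.2, 2.3), which lies in quadrant Q2. The divergence there is about +4, positive as expected for a source.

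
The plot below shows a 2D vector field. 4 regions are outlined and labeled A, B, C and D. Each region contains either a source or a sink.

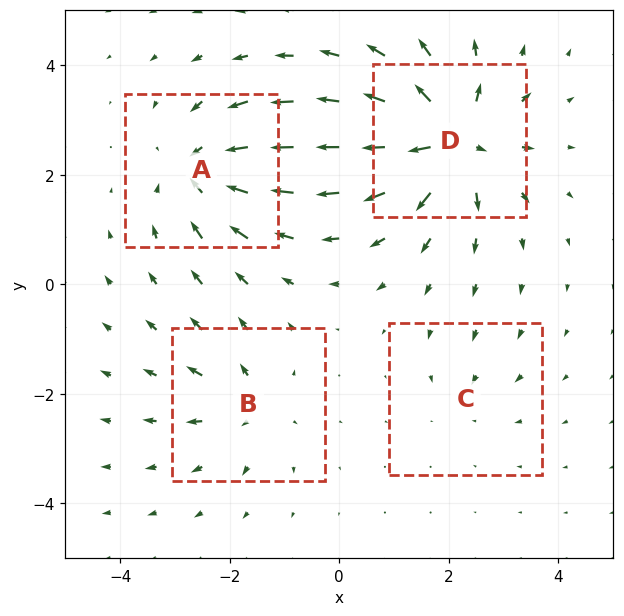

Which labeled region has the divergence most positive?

Divergence at each region's feature centre — A: about -6, B: about +4, C: about -2, D: about +8. Region D is most positive.

D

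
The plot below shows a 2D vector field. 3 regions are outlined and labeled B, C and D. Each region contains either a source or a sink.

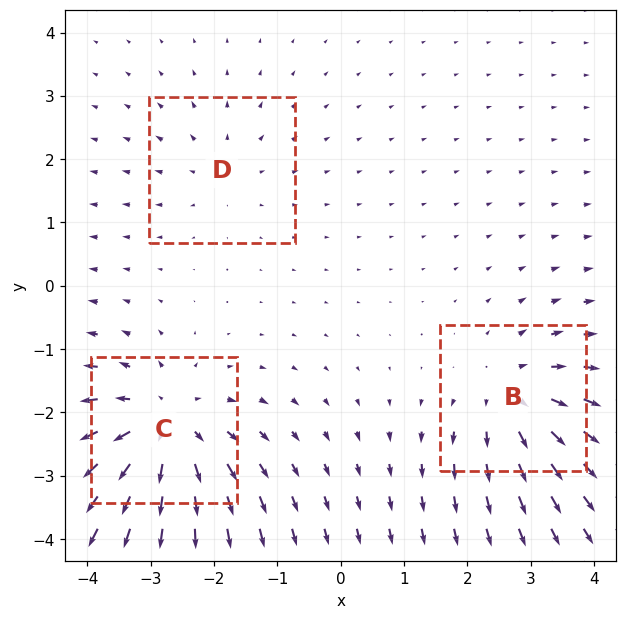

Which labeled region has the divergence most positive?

C

Divergence at each region's feature centre — B: about +4, C: about +5, D: about +2. Region C is most positive.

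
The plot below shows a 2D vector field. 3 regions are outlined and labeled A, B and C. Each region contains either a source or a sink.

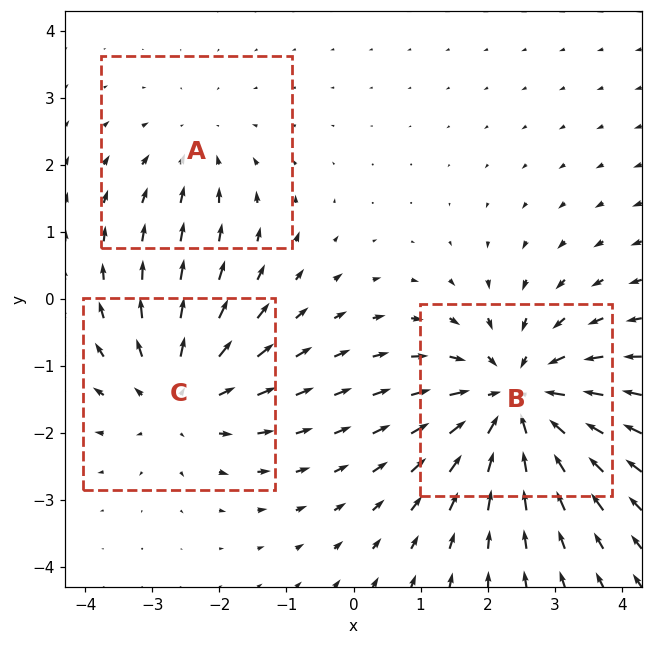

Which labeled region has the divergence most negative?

B

Divergence at each region's feature centre — A: about -2, B: about -4, C: about +3. Region B is most negative.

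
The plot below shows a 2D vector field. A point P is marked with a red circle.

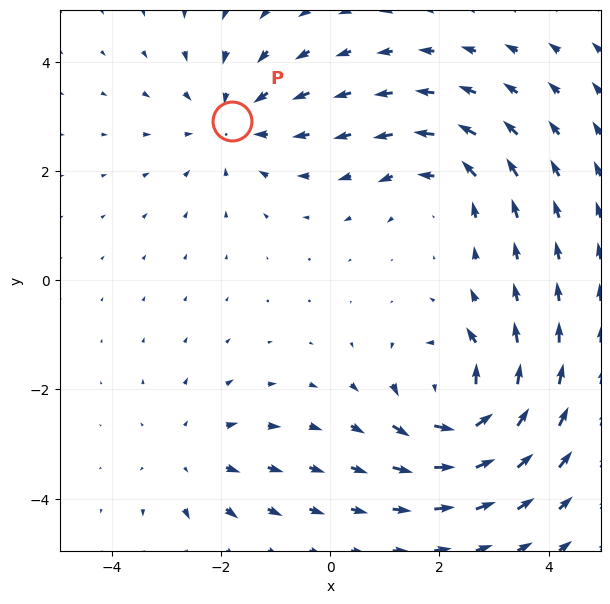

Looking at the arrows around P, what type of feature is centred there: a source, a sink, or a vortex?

At P (-1.8, 2.9) the arrows converge inward. Divergence about -3, curl ≈0 — negative divergence with near-zero curl is a sink.

sink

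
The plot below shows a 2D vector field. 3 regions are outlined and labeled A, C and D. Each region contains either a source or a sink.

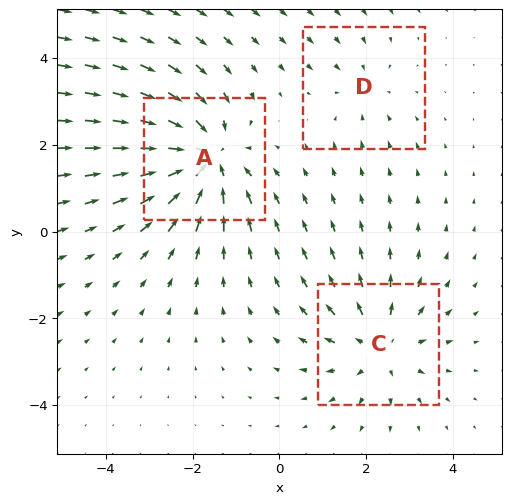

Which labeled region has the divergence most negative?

A

Divergence at each region's feature centre — A: about -4, C: about +3, D: about -2. Region A is most negative.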